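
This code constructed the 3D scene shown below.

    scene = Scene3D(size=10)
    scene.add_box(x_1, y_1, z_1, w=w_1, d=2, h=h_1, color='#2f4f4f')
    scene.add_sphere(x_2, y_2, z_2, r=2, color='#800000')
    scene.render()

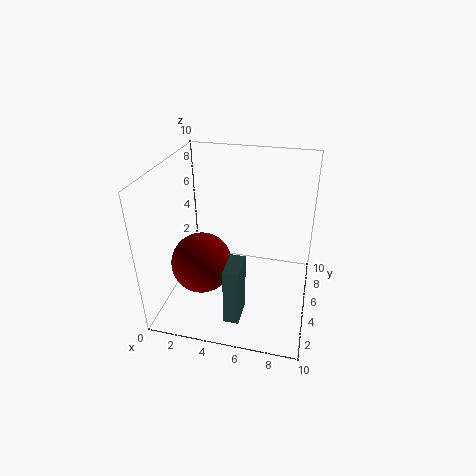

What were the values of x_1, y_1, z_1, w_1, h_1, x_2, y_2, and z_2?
x_1 = 5
y_1 = 1
z_1 = 1
w_1 = 1
h_1 = 4
x_2 = 3
y_2 = 3
z_2 = 4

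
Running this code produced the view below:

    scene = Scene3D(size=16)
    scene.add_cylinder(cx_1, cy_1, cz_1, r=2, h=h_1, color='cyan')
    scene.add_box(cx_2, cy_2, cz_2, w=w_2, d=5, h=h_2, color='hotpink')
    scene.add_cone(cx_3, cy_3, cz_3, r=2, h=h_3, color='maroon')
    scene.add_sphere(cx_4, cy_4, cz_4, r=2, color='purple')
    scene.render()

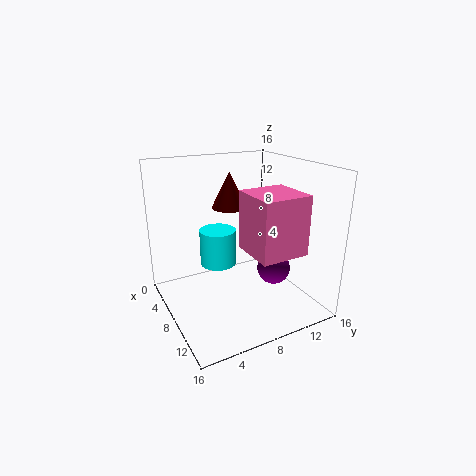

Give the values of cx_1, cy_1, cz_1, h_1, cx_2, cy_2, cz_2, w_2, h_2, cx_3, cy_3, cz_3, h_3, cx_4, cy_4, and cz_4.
cx_1 = 7; cy_1 = 6; cz_1 = 5; h_1 = 4; cx_2 = 10; cy_2 = 7; cz_2 = 8; w_2 = 5; h_2 = 6; cx_3 = 6; cy_3 = 8; cz_3 = 11; h_3 = 4; cx_4 = 8; cy_4 = 13; cz_4 = 3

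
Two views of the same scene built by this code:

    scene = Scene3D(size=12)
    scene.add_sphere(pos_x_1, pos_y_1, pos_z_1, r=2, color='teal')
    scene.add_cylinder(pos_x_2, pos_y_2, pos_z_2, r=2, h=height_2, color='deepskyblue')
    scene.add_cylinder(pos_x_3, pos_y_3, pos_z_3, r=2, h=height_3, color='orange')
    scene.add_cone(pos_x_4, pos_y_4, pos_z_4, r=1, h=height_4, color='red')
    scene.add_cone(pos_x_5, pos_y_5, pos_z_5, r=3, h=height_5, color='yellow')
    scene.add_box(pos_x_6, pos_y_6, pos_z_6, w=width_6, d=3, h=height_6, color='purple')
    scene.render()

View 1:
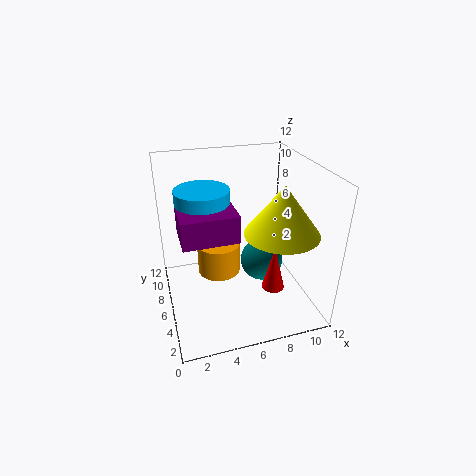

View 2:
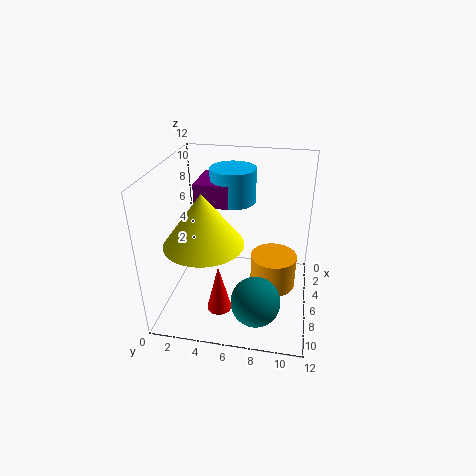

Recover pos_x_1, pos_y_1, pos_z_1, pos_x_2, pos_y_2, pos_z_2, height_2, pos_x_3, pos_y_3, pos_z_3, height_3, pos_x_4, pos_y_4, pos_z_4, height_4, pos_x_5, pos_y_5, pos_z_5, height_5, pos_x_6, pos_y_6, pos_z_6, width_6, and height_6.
pos_x_1 = 9; pos_y_1 = 8; pos_z_1 = 2; pos_x_2 = 3; pos_y_2 = 5; pos_z_2 = 8; height_2 = 3; pos_x_3 = 5; pos_y_3 = 9; pos_z_3 = 1; height_3 = 3; pos_x_4 = 9; pos_y_4 = 5; pos_z_4 = 1; height_4 = 4; pos_x_5 = 9; pos_y_5 = 4; pos_z_5 = 7; height_5 = 4; pos_x_6 = 1; pos_y_6 = 2; pos_z_6 = 8; width_6 = 4; height_6 = 2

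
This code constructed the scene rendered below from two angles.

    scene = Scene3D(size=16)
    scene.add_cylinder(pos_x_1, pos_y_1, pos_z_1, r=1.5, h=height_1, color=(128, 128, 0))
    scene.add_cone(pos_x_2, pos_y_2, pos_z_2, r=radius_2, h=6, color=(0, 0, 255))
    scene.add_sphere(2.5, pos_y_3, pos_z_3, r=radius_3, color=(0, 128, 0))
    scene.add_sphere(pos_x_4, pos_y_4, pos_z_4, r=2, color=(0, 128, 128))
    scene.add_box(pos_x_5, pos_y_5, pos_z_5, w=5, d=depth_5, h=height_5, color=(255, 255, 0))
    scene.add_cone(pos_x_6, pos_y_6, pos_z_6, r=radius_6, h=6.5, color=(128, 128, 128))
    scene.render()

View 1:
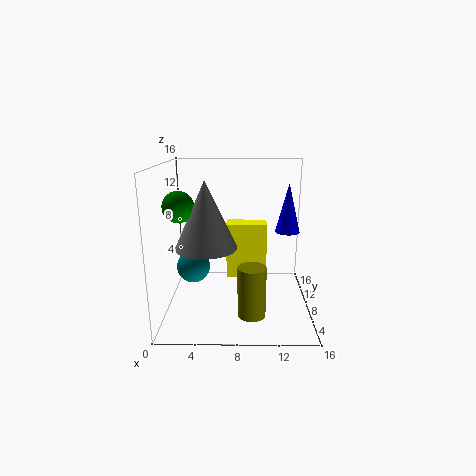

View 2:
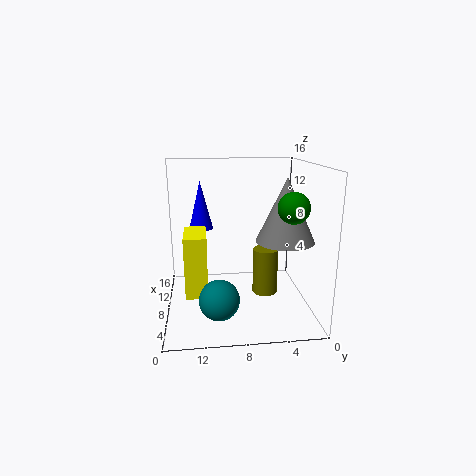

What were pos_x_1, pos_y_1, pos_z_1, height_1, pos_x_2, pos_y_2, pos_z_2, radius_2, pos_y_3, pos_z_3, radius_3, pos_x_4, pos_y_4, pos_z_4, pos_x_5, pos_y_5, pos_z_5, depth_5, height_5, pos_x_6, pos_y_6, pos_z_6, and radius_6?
pos_x_1 = 9.5; pos_y_1 = 4.5; pos_z_1 = 0.5; height_1 = 5.5; pos_x_2 = 14; pos_y_2 = 12; pos_z_2 = 7.5; radius_2 = 1.5; pos_y_3 = 3.5; pos_z_3 = 12.5; radius_3 = 1.5; pos_x_4 = 2.5; pos_y_4 = 10.5; pos_z_4 = 3.5; pos_x_5 = 6.5; pos_y_5 = 11.5; pos_z_5 = 1.5; depth_5 = 2.5; height_5 = 7; pos_x_6 = 5; pos_y_6 = 3.5; pos_z_6 = 8.5; radius_6 = 3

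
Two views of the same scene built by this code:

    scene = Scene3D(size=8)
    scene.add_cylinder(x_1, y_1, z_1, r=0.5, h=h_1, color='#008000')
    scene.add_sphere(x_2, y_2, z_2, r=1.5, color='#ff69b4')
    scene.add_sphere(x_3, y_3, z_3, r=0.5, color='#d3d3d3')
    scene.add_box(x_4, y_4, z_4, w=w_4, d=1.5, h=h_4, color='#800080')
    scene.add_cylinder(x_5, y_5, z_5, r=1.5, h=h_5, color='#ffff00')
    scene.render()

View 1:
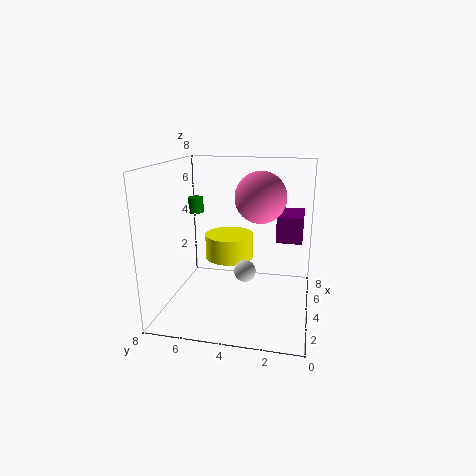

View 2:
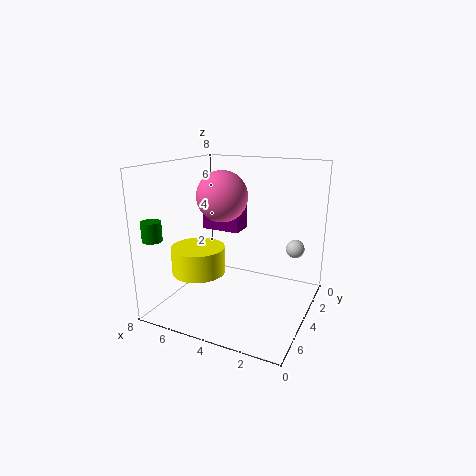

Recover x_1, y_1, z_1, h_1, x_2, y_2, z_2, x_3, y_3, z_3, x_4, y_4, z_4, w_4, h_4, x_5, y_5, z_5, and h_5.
x_1 = 7, y_1 = 7.5, z_1 = 4.5, h_1 = 1, x_2 = 5.5, y_2 = 3, z_2 = 6, x_3 = 1, y_3 = 3, z_3 = 3.5, x_4 = 5, y_4 = 0.5, z_4 = 3.5, w_4 = 2.5, h_4 = 1.5, x_5 = 6, y_5 = 5, z_5 = 2, h_5 = 1.5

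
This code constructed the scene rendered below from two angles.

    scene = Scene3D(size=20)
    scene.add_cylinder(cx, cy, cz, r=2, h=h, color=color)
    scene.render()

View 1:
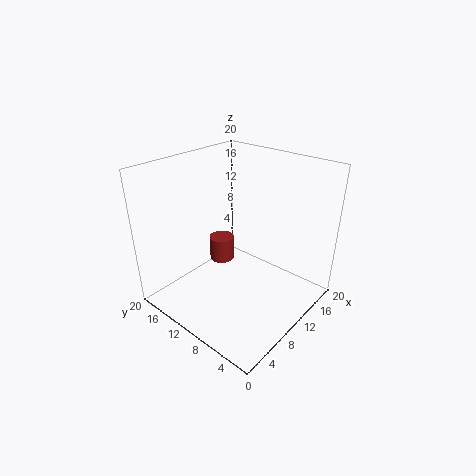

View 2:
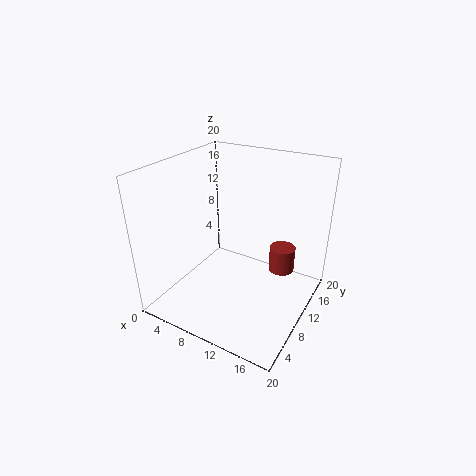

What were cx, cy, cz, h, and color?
cx = 14; cy = 17; cz = 2; h = 4; color = 'brown'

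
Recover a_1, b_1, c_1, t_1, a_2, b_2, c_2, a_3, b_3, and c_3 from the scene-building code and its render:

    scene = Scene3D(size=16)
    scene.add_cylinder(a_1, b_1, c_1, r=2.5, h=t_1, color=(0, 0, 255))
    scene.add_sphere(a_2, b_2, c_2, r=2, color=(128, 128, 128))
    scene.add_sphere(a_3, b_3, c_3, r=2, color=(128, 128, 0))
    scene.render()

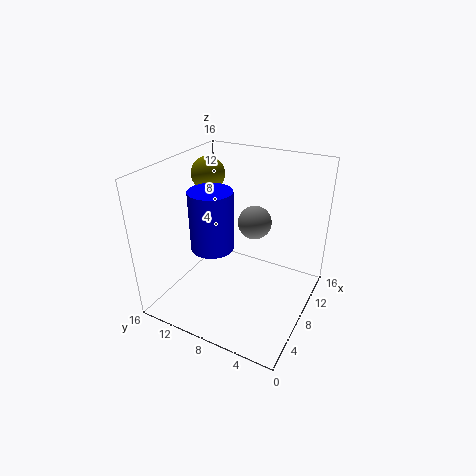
a_1 = 7.75; b_1 = 11.25; c_1 = 6; t_1 = 7; a_2 = 11.75; b_2 = 7.75; c_2 = 8.25; a_3 = 11.25; b_3 = 13.75; c_3 = 13.5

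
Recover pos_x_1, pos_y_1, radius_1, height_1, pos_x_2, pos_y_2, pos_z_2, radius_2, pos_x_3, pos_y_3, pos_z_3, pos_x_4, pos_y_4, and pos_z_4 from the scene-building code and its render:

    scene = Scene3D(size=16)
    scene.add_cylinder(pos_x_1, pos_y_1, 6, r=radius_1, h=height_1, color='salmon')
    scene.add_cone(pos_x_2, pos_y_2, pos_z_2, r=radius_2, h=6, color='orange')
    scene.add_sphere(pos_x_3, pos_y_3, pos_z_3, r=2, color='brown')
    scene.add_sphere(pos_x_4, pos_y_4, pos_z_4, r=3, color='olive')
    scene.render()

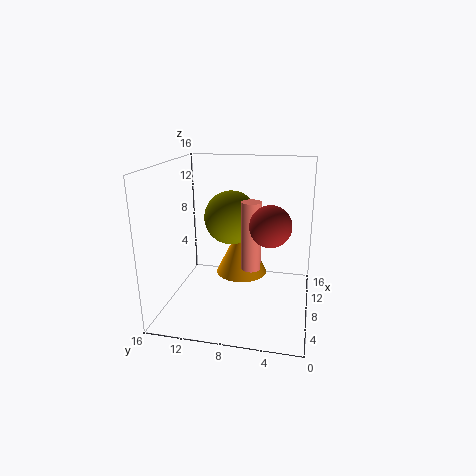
pos_x_1 = 5
pos_y_1 = 6
radius_1 = 1
height_1 = 7
pos_x_2 = 10
pos_y_2 = 8
pos_z_2 = 3
radius_2 = 3
pos_x_3 = 4
pos_y_3 = 4
pos_z_3 = 11
pos_x_4 = 9
pos_y_4 = 9
pos_z_4 = 10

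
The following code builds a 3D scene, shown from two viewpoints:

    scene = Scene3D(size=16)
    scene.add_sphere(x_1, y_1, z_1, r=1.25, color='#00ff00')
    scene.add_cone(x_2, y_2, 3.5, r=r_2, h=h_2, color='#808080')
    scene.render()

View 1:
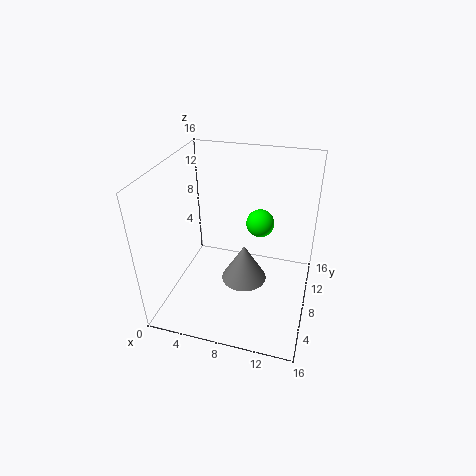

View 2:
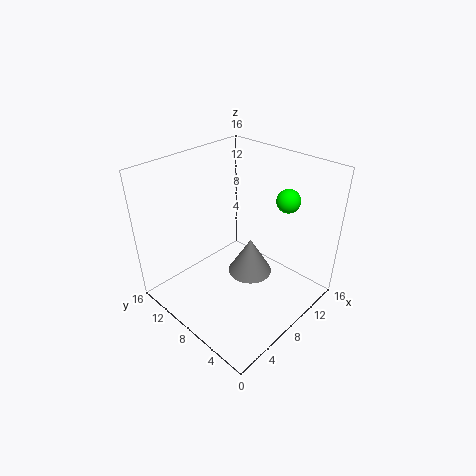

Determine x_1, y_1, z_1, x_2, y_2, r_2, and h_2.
x_1 = 11.25, y_1 = 4, z_1 = 12.75, x_2 = 9, y_2 = 7, r_2 = 2.5, h_2 = 4.25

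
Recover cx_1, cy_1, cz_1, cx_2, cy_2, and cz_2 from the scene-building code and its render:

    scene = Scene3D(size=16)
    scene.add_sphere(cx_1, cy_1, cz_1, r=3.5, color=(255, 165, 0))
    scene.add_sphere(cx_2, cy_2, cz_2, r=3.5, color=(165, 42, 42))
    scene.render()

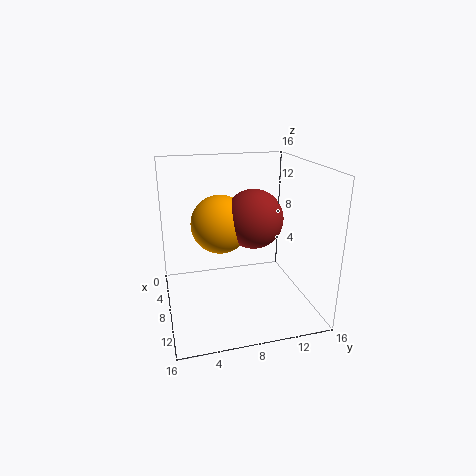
cx_1 = 4.5; cy_1 = 6.75; cz_1 = 8.5; cx_2 = 5.75; cy_2 = 10.5; cz_2 = 9.25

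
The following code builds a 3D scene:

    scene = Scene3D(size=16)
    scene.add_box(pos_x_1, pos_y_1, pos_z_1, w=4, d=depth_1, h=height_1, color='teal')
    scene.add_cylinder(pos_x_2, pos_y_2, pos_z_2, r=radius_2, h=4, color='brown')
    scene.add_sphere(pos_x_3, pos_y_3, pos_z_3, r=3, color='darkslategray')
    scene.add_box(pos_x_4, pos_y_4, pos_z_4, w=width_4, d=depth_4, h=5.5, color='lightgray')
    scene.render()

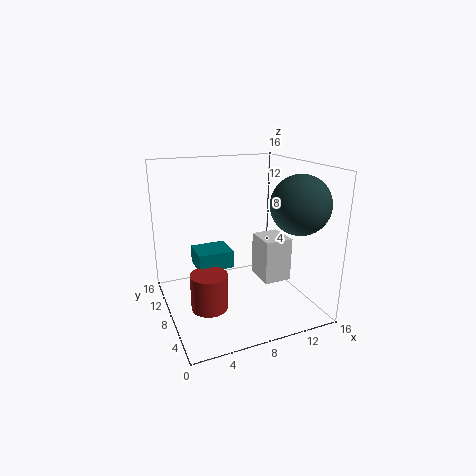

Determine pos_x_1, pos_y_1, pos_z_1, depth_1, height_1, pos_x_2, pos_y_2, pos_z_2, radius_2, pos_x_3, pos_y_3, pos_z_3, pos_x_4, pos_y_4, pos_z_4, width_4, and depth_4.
pos_x_1 = 3.5; pos_y_1 = 8; pos_z_1 = 4.5; depth_1 = 3.5; height_1 = 2; pos_x_2 = 4; pos_y_2 = 6.5; pos_z_2 = 1; radius_2 = 2; pos_x_3 = 12.5; pos_y_3 = 3; pos_z_3 = 12.5; pos_x_4 = 12; pos_y_4 = 8.5; pos_z_4 = 1; width_4 = 3.5; depth_4 = 4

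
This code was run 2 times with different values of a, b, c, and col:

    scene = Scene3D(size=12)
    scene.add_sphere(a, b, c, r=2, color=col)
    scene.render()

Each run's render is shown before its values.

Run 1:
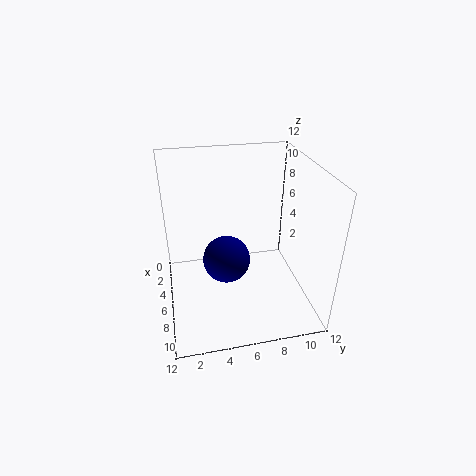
a = 6; b = 5; c = 4; col = 'navy'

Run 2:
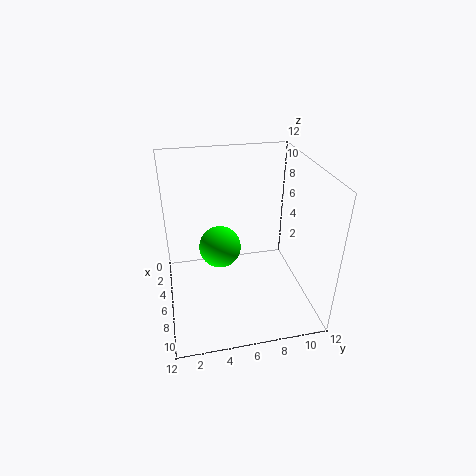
a = 2.5; b = 5; c = 3; col = 'lime'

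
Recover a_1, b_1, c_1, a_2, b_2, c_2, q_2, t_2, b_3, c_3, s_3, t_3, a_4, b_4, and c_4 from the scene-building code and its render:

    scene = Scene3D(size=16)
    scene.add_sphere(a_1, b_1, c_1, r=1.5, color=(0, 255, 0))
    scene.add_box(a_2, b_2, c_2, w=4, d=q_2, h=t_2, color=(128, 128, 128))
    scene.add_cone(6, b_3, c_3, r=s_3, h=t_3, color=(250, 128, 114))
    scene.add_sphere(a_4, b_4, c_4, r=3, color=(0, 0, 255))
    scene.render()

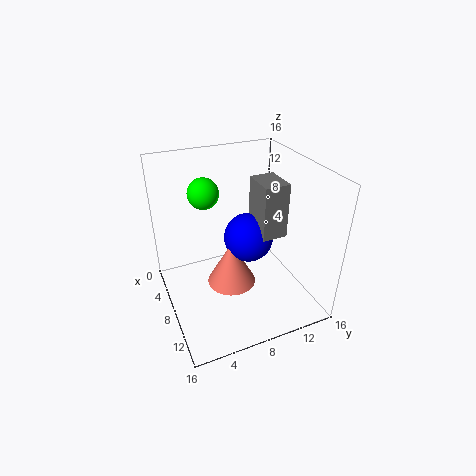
a_1 = 9; b_1 = 4; c_1 = 14.5; a_2 = 4.5; b_2 = 11; c_2 = 7; q_2 = 3; t_2 = 6.5; b_3 = 8; c_3 = 0.5; s_3 = 3; t_3 = 5.5; a_4 = 5.5; b_4 = 10.5; c_4 = 6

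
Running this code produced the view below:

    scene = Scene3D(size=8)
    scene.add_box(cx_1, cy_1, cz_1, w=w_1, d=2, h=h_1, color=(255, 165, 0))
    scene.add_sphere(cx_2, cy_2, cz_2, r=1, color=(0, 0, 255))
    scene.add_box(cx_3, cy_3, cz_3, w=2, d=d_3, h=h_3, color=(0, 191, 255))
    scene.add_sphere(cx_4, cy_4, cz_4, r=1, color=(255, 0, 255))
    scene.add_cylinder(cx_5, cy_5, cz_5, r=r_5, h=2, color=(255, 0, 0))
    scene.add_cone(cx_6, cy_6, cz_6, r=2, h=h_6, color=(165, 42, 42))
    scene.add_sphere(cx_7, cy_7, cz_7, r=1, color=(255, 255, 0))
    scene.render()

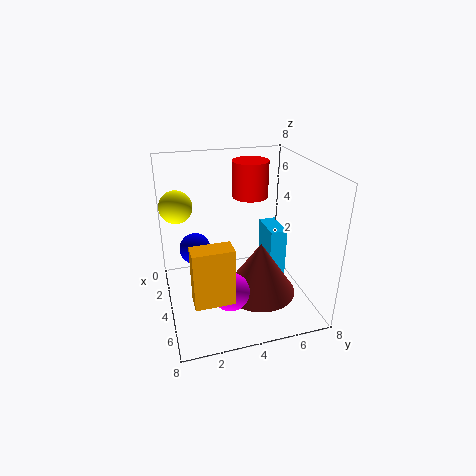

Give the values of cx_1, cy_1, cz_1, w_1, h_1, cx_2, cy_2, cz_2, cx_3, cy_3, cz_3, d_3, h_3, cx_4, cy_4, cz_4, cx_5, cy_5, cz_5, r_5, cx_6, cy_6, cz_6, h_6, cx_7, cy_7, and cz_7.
cx_1 = 6; cy_1 = 1; cz_1 = 2; w_1 = 1; h_1 = 3; cx_2 = 1; cy_2 = 2; cz_2 = 2; cx_3 = 2; cy_3 = 6; cz_3 = 1; d_3 = 1; h_3 = 3; cx_4 = 6; cy_4 = 3; cz_4 = 2; cx_5 = 3; cy_5 = 5; cz_5 = 6; r_5 = 1; cx_6 = 5; cy_6 = 5; cz_6 = 1; h_6 = 3; cx_7 = 1; cy_7 = 1; cz_7 = 5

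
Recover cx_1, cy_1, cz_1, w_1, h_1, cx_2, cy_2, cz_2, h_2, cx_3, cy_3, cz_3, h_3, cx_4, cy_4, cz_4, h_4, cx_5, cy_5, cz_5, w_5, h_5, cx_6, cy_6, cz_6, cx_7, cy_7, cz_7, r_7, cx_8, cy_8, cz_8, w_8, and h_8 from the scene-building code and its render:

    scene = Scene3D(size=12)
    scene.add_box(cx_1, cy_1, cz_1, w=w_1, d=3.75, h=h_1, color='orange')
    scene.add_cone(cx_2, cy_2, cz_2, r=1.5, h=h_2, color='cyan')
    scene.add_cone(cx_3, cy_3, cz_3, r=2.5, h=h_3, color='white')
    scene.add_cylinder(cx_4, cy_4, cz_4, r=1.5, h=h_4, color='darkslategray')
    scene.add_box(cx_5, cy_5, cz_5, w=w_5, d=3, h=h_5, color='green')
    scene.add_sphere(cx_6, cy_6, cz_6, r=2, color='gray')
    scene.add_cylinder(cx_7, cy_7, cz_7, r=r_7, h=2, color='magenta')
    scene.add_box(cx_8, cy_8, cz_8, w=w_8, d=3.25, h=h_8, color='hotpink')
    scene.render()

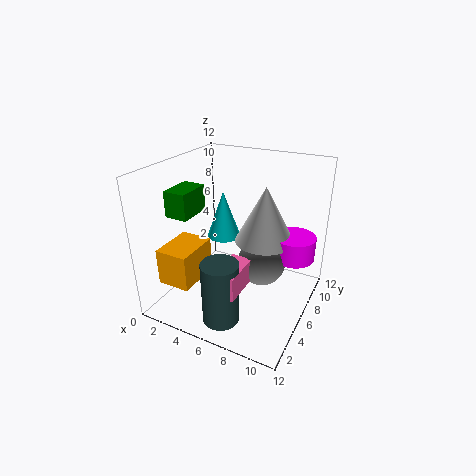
cx_1 = 1
cy_1 = 1.5
cz_1 = 2.75
w_1 = 2.75
h_1 = 3
cx_2 = 3.5
cy_2 = 8
cz_2 = 4.75
h_2 = 4.25
cx_3 = 7.75
cy_3 = 7.5
cz_3 = 5.5
h_3 = 4.75
cx_4 = 6.25
cy_4 = 2.5
cz_4 = 0.25
h_4 = 5.25
cx_5 = 0.25
cy_5 = 4
cz_5 = 7.5
w_5 = 2
h_5 = 2.25
cx_6 = 8
cy_6 = 6.5
cz_6 = 4
cx_7 = 10.25
cy_7 = 8
cz_7 = 4.25
r_7 = 1.75
cx_8 = 6
cy_8 = 1.75
cz_8 = 3
w_8 = 1.75
h_8 = 2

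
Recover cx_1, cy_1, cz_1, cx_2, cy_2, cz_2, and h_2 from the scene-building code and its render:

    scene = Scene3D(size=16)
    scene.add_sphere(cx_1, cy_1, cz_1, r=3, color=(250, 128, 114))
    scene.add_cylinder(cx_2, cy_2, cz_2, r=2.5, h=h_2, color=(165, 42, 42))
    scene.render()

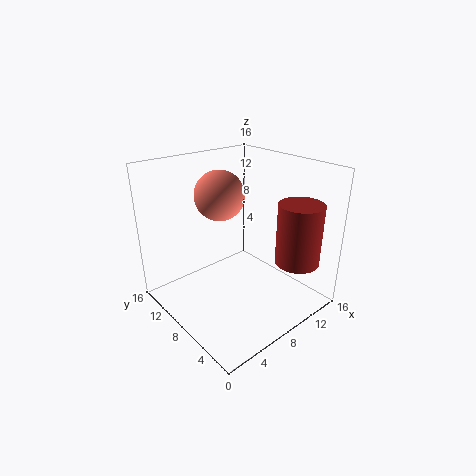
cx_1 = 9, cy_1 = 12.5, cz_1 = 11.5, cx_2 = 13, cy_2 = 3.5, cz_2 = 5, h_2 = 7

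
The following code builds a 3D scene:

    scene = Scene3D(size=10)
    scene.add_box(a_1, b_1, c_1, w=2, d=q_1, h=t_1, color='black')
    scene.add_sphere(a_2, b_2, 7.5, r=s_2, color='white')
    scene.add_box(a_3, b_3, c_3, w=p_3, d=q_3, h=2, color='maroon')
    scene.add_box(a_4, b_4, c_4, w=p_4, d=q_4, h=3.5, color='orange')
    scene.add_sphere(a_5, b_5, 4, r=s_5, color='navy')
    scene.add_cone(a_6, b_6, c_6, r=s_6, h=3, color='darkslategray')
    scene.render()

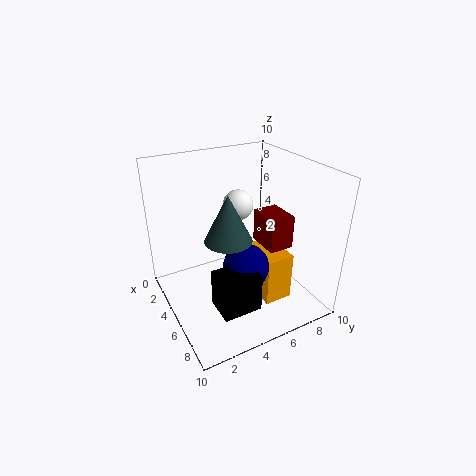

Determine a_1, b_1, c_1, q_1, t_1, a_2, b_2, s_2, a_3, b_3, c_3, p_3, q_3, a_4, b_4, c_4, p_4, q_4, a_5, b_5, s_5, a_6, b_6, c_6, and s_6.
a_1 = 7; b_1 = 2; c_1 = 2; q_1 = 2.5; t_1 = 2.5; a_2 = 5; b_2 = 5; s_2 = 1; a_3 = 7; b_3 = 5; c_3 = 6; p_3 = 2; q_3 = 1.5; a_4 = 4.5; b_4 = 6; c_4 = 0.5; p_4 = 3; q_4 = 2; a_5 = 7; b_5 = 4.5; s_5 = 1.5; a_6 = 6.5; b_6 = 3.5; c_6 = 6; s_6 = 1.5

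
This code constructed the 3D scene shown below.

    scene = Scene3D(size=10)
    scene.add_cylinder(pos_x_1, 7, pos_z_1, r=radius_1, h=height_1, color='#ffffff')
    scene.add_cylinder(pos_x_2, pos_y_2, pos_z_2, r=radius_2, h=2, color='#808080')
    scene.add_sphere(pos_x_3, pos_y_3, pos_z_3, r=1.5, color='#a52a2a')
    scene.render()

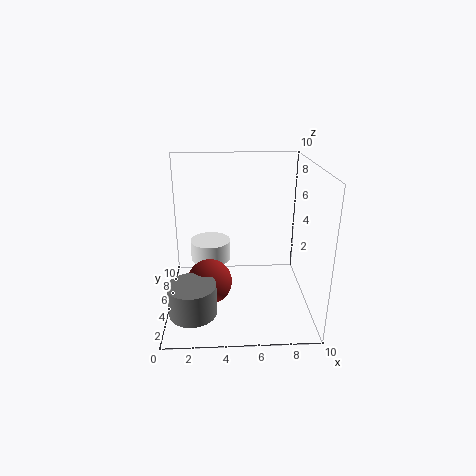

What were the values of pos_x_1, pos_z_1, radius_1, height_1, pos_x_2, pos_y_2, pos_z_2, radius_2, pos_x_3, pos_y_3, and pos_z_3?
pos_x_1 = 3, pos_z_1 = 2.5, radius_1 = 1.5, height_1 = 1.5, pos_x_2 = 2, pos_y_2 = 1.5, pos_z_2 = 1.5, radius_2 = 1.5, pos_x_3 = 3, pos_y_3 = 3.5, pos_z_3 = 2.5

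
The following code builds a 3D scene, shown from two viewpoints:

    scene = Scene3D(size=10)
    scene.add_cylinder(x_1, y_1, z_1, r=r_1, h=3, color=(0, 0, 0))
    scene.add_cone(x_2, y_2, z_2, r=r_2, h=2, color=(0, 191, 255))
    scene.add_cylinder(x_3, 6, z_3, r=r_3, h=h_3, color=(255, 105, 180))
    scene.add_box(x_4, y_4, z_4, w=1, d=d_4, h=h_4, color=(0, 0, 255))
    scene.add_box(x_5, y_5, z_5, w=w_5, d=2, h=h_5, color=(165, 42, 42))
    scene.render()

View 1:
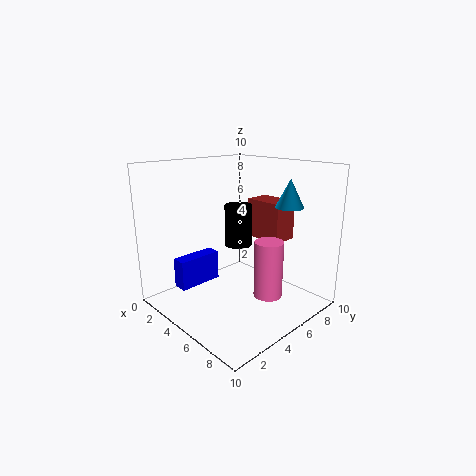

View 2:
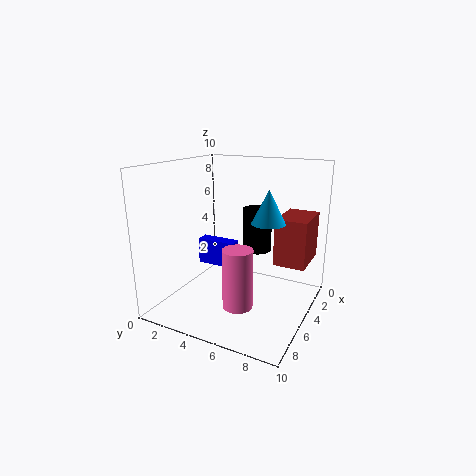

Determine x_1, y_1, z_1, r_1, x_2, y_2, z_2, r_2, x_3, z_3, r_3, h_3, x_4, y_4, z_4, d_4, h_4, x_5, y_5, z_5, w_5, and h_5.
x_1 = 4; y_1 = 6; z_1 = 4; r_1 = 1; x_2 = 7; y_2 = 8; z_2 = 7; r_2 = 1; x_3 = 7; z_3 = 1; r_3 = 1; h_3 = 4; x_4 = 3; y_4 = 1; z_4 = 2; d_4 = 3; h_4 = 2; x_5 = 3; y_5 = 8; z_5 = 4; w_5 = 3; h_5 = 3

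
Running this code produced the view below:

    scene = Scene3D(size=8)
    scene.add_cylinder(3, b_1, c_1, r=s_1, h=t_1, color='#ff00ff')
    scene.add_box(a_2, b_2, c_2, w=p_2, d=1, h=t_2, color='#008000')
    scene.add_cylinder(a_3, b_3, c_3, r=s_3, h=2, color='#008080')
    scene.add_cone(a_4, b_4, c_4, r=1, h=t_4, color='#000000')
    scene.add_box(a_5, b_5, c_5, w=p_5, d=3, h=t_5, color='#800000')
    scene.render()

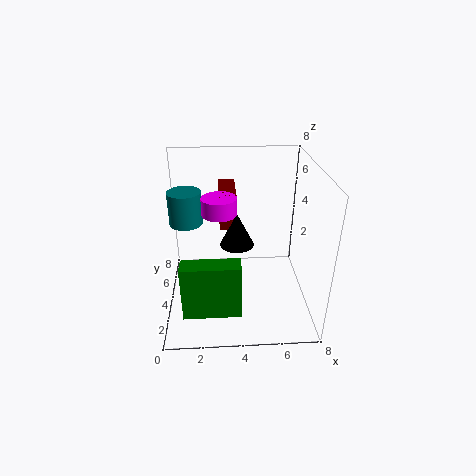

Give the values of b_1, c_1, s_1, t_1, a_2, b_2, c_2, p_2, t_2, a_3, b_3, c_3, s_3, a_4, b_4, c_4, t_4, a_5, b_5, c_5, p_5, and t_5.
b_1 = 5; c_1 = 5; s_1 = 1; t_1 = 1; a_2 = 1; b_2 = 1; c_2 = 1; p_2 = 3; t_2 = 3; a_3 = 1; b_3 = 6; c_3 = 4; s_3 = 1; a_4 = 4; b_4 = 5; c_4 = 3; t_4 = 2; a_5 = 3; b_5 = 5; c_5 = 4; p_5 = 1; t_5 = 2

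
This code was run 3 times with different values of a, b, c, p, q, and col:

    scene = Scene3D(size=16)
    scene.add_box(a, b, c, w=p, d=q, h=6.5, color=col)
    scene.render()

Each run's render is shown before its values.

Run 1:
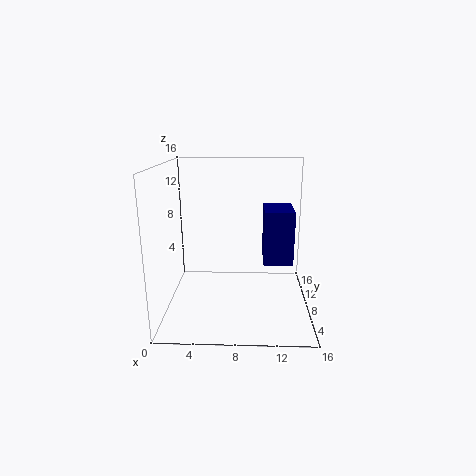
a = 11
b = 9.5
c = 4
p = 3.5
q = 5
col = 'navy'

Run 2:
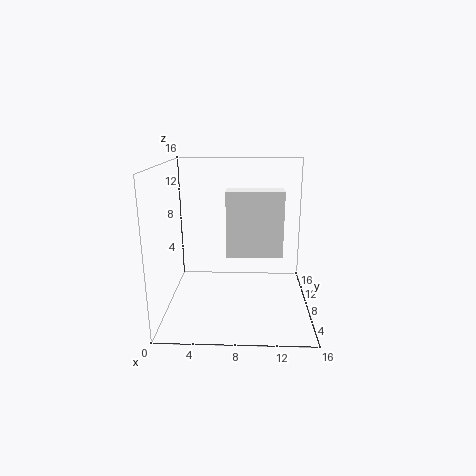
a = 7
b = 3.5
c = 7.5
p = 5.5
q = 2
col = 'white'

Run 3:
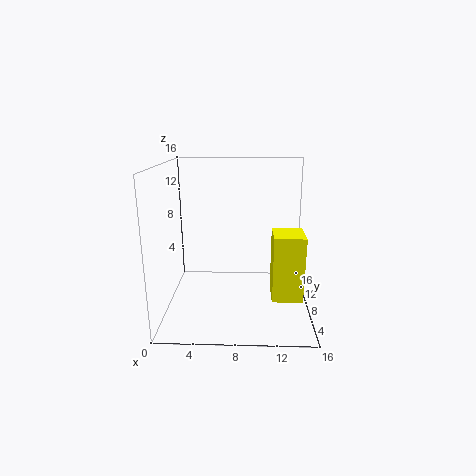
a = 11.5
b = 2
c = 3.5
p = 3
q = 3.5
col = 'yellow'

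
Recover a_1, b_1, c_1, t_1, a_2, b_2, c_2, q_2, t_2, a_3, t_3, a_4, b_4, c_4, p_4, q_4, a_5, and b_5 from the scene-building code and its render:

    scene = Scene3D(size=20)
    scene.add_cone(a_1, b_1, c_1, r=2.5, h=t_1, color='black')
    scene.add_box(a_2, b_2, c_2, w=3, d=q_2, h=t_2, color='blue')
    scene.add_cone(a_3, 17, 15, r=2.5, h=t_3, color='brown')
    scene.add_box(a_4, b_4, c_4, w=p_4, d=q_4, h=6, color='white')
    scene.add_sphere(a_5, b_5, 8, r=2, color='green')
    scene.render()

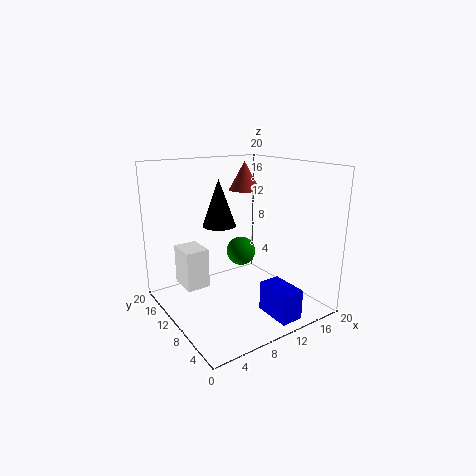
a_1 = 10
b_1 = 15
c_1 = 10.5
t_1 = 7
a_2 = 10.5
b_2 = 0.5
c_2 = 1
q_2 = 5
t_2 = 4
a_3 = 16
t_3 = 4.5
a_4 = 4
b_4 = 14
c_4 = 1.5
p_4 = 3.5
q_4 = 4.5
a_5 = 10.5
b_5 = 10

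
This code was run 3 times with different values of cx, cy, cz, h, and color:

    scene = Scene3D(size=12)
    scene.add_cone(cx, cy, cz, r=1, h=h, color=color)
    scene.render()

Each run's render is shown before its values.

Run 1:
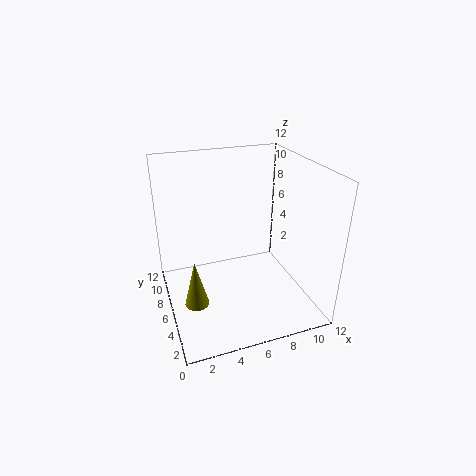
cx = 2
cy = 5
cz = 1
h = 4
color = 'olive'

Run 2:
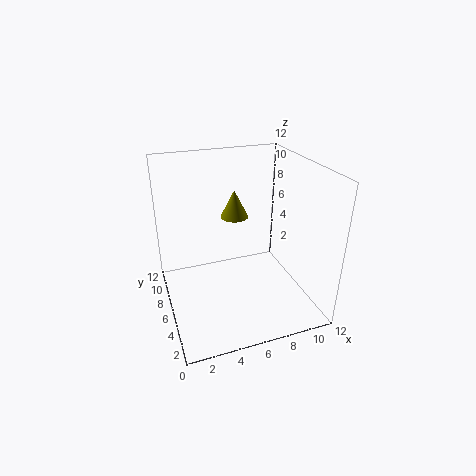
cx = 5
cy = 4
cz = 9
h = 2
color = 'olive'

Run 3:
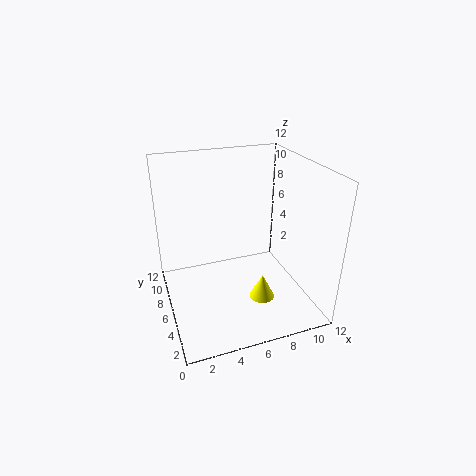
cx = 7
cy = 3
cz = 2
h = 2
color = 'yellow'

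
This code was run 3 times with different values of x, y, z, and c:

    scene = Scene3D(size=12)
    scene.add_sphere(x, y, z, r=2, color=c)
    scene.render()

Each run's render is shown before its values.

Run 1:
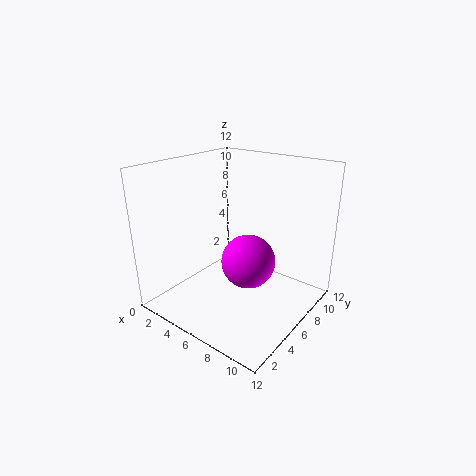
x = 8.5; y = 4; z = 5.5; c = 'magenta'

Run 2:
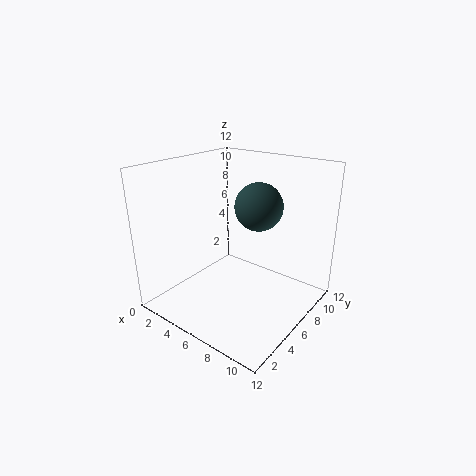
x = 7; y = 7.5; z = 8.5; c = 'darkslategray'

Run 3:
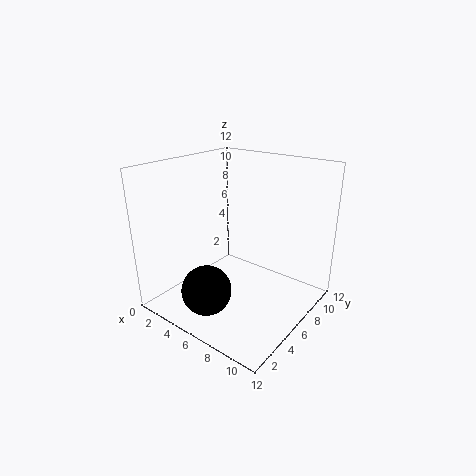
x = 5.5; y = 2.5; z = 2.5; c = 'black'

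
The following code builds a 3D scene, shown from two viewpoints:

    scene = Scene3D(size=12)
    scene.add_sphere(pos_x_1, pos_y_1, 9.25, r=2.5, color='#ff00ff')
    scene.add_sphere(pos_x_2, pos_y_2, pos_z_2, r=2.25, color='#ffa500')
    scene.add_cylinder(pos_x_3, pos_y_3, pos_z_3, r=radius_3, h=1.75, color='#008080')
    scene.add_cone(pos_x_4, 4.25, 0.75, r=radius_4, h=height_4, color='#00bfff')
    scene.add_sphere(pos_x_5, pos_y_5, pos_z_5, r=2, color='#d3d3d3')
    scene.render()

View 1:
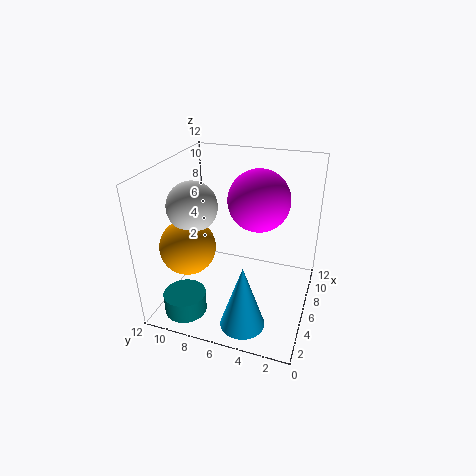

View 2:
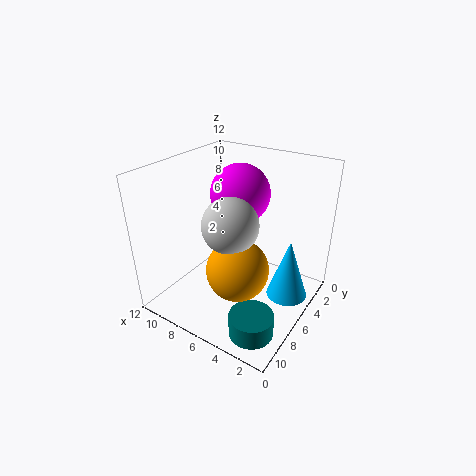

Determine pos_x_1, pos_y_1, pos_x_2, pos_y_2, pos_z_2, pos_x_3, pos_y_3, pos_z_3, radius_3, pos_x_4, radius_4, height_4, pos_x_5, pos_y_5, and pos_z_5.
pos_x_1 = 6.75, pos_y_1 = 4.5, pos_x_2 = 3.75, pos_y_2 = 9.5, pos_z_2 = 5.75, pos_x_3 = 2.5, pos_y_3 = 9.5, pos_z_3 = 0.25, radius_3 = 1.75, pos_x_4 = 2, radius_4 = 1.75, height_4 = 5.25, pos_x_5 = 4.5, pos_y_5 = 9.25, pos_z_5 = 9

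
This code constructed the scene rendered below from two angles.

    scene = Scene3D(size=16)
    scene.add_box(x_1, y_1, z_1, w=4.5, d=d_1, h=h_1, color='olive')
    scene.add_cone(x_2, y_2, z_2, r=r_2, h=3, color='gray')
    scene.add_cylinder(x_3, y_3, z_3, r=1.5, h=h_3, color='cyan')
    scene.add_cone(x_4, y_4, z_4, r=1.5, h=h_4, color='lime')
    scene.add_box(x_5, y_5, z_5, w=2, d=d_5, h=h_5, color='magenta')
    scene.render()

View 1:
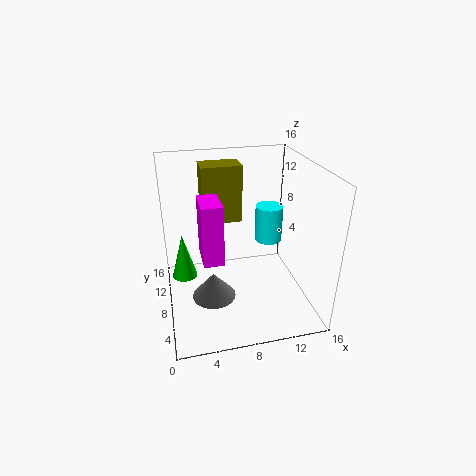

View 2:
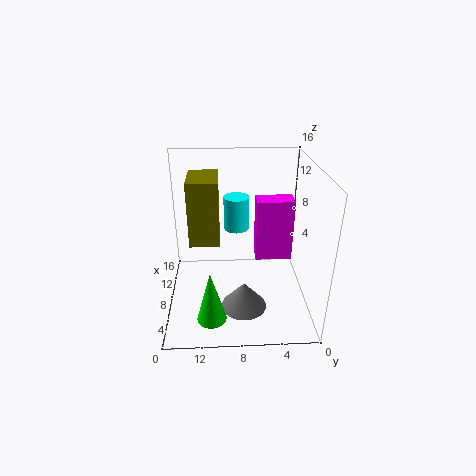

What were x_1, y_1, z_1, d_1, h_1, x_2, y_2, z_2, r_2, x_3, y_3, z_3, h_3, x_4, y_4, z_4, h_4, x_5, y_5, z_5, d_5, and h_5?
x_1 = 4.5
y_1 = 10
z_1 = 9
d_1 = 3
h_1 = 6.5
x_2 = 5
y_2 = 7.5
z_2 = 1
r_2 = 2.5
x_3 = 11.5
y_3 = 8
z_3 = 7.5
h_3 = 4
x_4 = 2
y_4 = 11
z_4 = 2
h_4 = 5.5
x_5 = 3.5
y_5 = 3
z_5 = 8
d_5 = 3.5
h_5 = 6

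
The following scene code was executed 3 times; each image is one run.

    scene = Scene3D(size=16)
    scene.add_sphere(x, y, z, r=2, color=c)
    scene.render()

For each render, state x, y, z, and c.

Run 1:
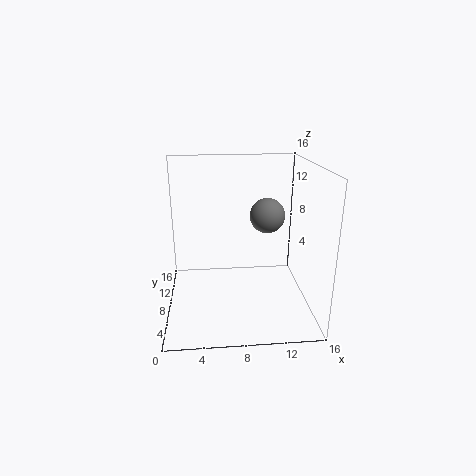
x = 11.5
y = 9.5
z = 10
c = 'gray'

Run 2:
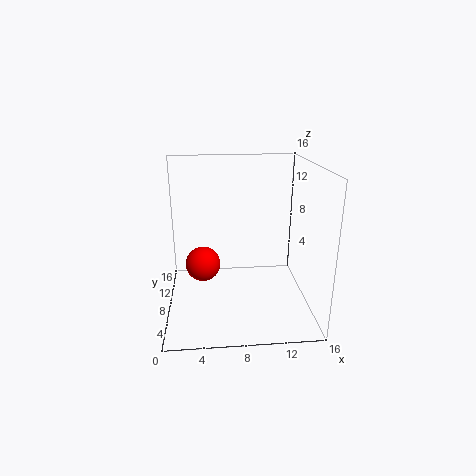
x = 4
y = 9
z = 4.5
c = 'red'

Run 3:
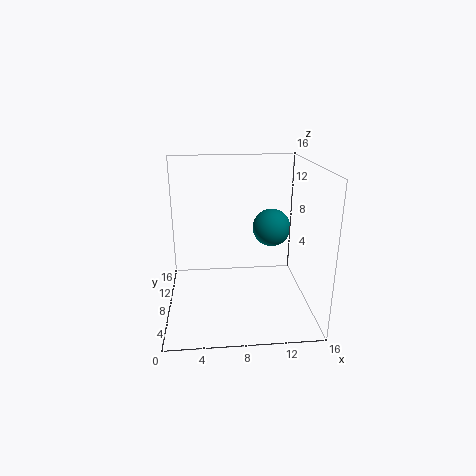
x = 11.5
y = 7
z = 9.5
c = 'teal'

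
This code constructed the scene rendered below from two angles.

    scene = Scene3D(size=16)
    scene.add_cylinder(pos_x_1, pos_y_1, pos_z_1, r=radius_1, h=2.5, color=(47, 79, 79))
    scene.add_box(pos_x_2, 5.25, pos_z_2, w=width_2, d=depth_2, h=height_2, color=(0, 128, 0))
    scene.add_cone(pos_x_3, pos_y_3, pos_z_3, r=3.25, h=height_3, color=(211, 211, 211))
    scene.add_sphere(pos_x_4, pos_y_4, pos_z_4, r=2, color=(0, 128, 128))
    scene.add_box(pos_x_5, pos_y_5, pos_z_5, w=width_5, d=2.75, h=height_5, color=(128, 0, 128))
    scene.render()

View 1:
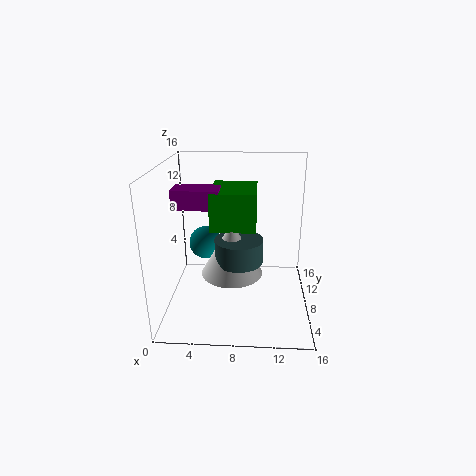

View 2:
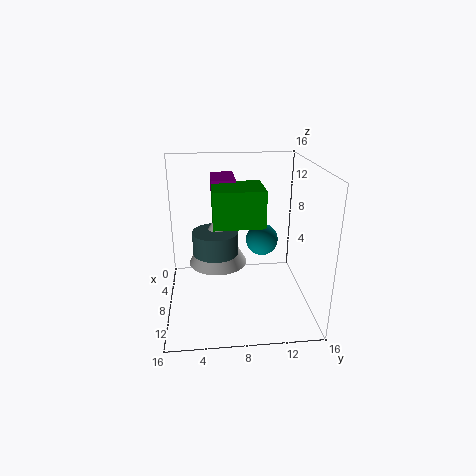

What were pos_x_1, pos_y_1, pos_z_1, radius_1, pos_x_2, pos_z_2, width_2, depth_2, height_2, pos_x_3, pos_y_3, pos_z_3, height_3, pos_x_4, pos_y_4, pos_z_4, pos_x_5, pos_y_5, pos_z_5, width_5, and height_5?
pos_x_1 = 8.25; pos_y_1 = 5.5; pos_z_1 = 6.5; radius_1 = 2.5; pos_x_2 = 5.25; pos_z_2 = 9.75; width_2 = 4.75; depth_2 = 5.5; height_2 = 4; pos_x_3 = 7.5; pos_y_3 = 5.75; pos_z_3 = 5; height_3 = 5.75; pos_x_4 = 3.75; pos_y_4 = 11.5; pos_z_4 = 5.75; pos_x_5 = 1.5; pos_y_5 = 5.25; pos_z_5 = 12; width_5 = 4.75; height_5 = 2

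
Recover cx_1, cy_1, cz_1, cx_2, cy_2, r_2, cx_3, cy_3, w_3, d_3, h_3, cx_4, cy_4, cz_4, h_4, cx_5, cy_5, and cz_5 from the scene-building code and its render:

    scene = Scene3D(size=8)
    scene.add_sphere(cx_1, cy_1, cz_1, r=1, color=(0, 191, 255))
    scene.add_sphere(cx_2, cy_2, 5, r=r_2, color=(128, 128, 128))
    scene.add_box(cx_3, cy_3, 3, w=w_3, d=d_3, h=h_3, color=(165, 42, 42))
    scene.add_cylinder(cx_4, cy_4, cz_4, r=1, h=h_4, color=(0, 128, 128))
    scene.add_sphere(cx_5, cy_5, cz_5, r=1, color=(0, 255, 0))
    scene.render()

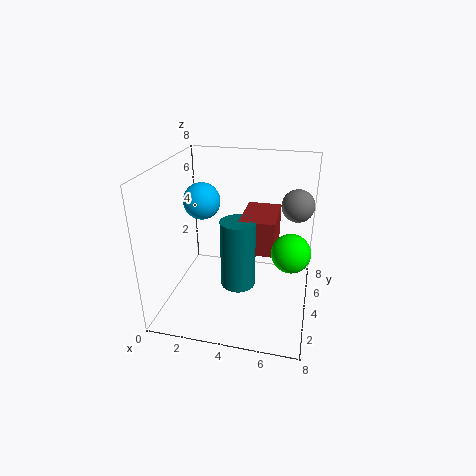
cx_1 = 2, cy_1 = 4, cz_1 = 6, cx_2 = 7, cy_2 = 7, r_2 = 1, cx_3 = 4, cy_3 = 4, w_3 = 2, d_3 = 3, h_3 = 2, cx_4 = 4, cy_4 = 4, cz_4 = 1, h_4 = 4, cx_5 = 7, cy_5 = 3, cz_5 = 4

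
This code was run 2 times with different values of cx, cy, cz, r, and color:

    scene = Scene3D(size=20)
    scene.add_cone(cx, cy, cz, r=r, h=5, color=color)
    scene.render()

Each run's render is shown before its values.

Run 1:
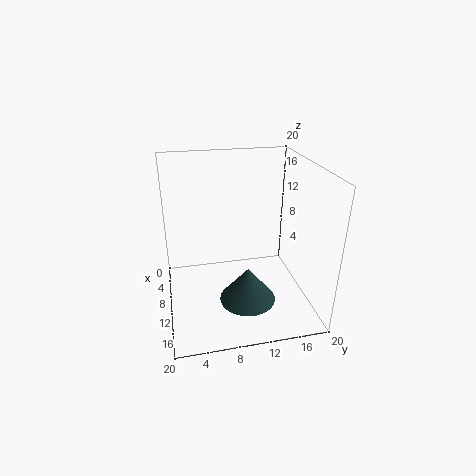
cx = 12, cy = 11, cz = 1, r = 4, color = 'darkslategray'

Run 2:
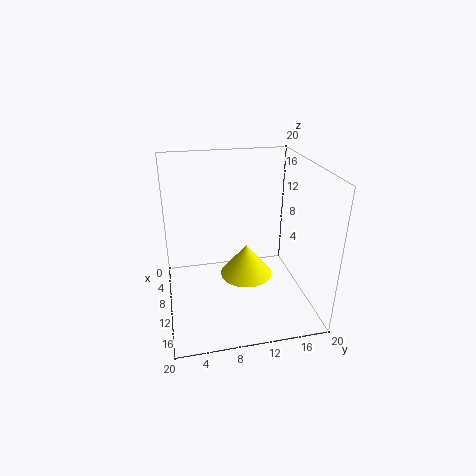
cx = 7, cy = 12, cz = 2, r = 4, color = 'yellow'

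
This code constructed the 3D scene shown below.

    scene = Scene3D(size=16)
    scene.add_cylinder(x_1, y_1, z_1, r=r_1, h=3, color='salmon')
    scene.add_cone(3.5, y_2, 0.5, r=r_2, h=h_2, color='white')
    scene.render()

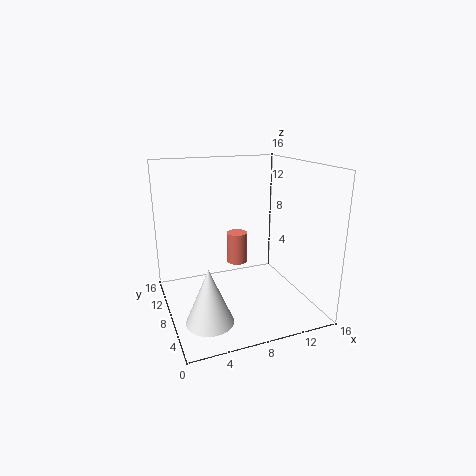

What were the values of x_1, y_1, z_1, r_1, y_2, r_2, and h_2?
x_1 = 6.5
y_1 = 4.5
z_1 = 7
r_1 = 1
y_2 = 4.5
r_2 = 2.5
h_2 = 6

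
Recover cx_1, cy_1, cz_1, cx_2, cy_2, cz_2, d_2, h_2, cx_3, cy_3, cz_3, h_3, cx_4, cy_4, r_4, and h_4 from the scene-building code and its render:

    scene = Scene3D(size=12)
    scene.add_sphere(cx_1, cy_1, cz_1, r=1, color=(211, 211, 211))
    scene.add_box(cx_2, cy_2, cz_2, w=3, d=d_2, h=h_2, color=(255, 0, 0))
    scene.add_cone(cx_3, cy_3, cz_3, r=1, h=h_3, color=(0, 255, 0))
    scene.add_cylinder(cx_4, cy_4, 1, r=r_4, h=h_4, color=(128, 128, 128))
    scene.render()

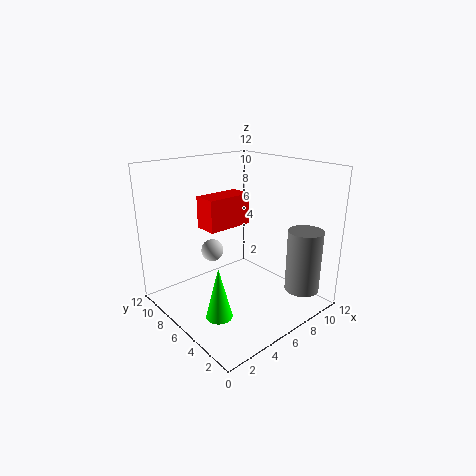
cx_1 = 5.5; cy_1 = 9; cz_1 = 4; cx_2 = 0.5; cy_2 = 2; cz_2 = 9; d_2 = 1.5; h_2 = 2; cx_3 = 2; cy_3 = 3.5; cz_3 = 1.5; h_3 = 4; cx_4 = 10.5; cy_4 = 2.5; r_4 = 1.5; h_4 = 5.5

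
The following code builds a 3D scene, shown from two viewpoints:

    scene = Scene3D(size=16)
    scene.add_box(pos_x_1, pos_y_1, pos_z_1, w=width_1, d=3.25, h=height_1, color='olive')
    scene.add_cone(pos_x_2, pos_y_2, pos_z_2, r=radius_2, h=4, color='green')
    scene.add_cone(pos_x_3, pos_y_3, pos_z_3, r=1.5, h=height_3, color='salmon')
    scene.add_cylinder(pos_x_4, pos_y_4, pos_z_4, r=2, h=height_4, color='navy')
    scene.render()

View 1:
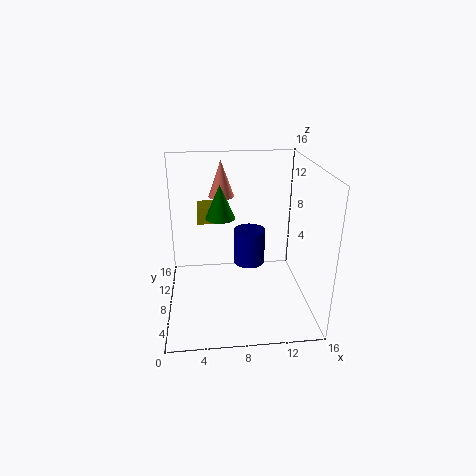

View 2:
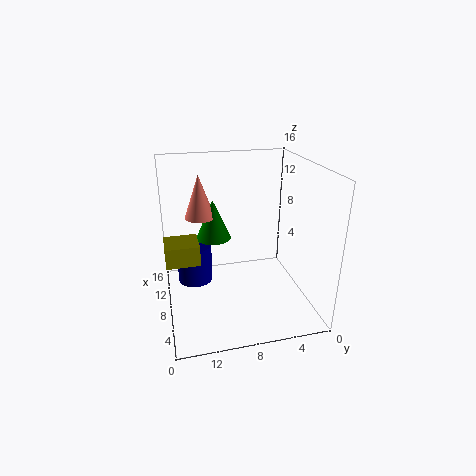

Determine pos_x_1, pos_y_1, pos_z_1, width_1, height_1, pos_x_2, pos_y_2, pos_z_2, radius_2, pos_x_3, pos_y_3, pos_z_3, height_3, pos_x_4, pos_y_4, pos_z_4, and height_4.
pos_x_1 = 3.5
pos_y_1 = 12.75
pos_z_1 = 7.75
width_1 = 3
height_1 = 2
pos_x_2 = 6.25
pos_y_2 = 11
pos_z_2 = 9.25
radius_2 = 1.75
pos_x_3 = 6.5
pos_y_3 = 12.25
pos_z_3 = 11.5
height_3 = 4.25
pos_x_4 = 10
pos_y_4 = 12.75
pos_z_4 = 2.25
height_4 = 4.5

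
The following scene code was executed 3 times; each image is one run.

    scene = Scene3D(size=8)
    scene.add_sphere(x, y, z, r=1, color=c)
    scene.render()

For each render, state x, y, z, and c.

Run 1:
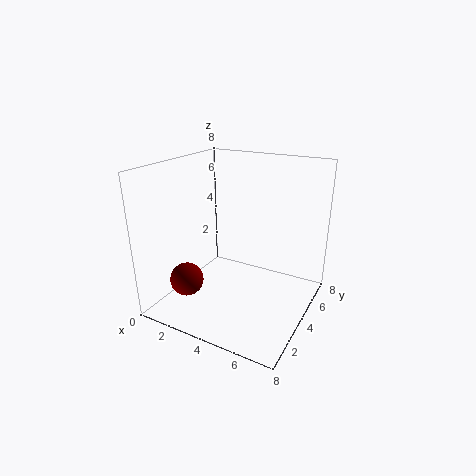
x = 1; y = 3; z = 1; c = 'maroon'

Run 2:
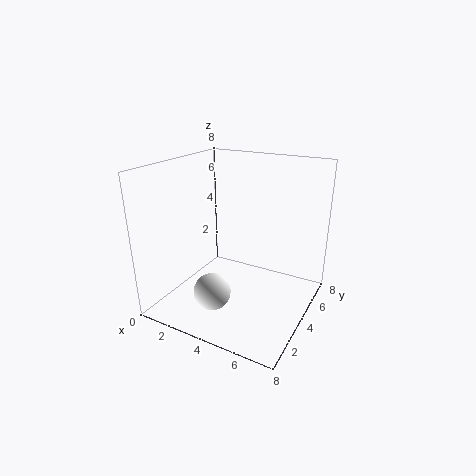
x = 3.5; y = 2; z = 1.5; c = 'white'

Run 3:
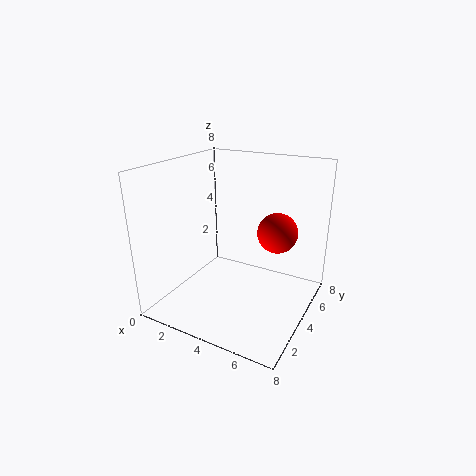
x = 6.5; y = 3.5; z = 5; c = 'red'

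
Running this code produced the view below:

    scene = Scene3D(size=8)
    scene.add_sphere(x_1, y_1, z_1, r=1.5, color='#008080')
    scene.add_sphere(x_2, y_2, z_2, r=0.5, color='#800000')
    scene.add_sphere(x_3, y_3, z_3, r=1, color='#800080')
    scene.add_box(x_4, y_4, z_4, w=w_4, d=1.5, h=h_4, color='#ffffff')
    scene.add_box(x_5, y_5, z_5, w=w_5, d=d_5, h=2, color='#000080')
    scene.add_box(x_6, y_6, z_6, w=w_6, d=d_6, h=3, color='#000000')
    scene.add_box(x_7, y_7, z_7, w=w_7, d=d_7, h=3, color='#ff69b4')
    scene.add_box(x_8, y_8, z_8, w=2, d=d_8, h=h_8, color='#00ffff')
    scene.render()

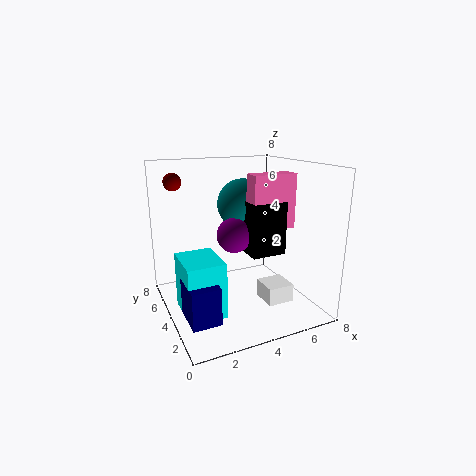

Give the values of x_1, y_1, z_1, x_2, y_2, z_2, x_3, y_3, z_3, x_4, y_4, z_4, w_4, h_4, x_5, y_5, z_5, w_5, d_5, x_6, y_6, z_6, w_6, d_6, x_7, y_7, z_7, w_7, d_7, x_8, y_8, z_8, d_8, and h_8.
x_1 = 5; y_1 = 5.5; z_1 = 5.5; x_2 = 1; y_2 = 6; z_2 = 7; x_3 = 4; y_3 = 4.5; z_3 = 4; x_4 = 5; y_4 = 2; z_4 = 0.5; w_4 = 1.5; h_4 = 1; x_5 = 0.5; y_5 = 1.5; z_5 = 0.5; w_5 = 1.5; d_5 = 2; x_6 = 4.5; y_6 = 3; z_6 = 3; w_6 = 2; d_6 = 3; x_7 = 4.5; y_7 = 3; z_7 = 4.5; w_7 = 2.5; d_7 = 1; x_8 = 0.5; y_8 = 2; z_8 = 0.5; d_8 = 2.5; h_8 = 3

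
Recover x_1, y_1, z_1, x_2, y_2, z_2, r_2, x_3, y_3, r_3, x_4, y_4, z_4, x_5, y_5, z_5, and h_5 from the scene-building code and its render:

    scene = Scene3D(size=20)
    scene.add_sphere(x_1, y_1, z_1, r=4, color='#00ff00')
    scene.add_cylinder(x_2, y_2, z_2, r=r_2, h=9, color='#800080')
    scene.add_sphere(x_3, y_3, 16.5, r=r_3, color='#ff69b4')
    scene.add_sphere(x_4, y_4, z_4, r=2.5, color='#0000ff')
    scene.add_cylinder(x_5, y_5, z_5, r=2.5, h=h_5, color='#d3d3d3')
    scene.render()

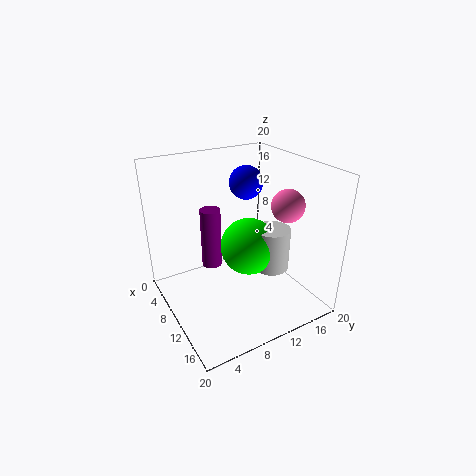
x_1 = 10.5, y_1 = 11.5, z_1 = 8.5, x_2 = 5.5, y_2 = 8, z_2 = 4, r_2 = 1.5, x_3 = 16.5, y_3 = 13, r_3 = 2, x_4 = 5.5, y_4 = 14, z_4 = 16, x_5 = 12.5, y_5 = 14, z_5 = 5.5, h_5 = 6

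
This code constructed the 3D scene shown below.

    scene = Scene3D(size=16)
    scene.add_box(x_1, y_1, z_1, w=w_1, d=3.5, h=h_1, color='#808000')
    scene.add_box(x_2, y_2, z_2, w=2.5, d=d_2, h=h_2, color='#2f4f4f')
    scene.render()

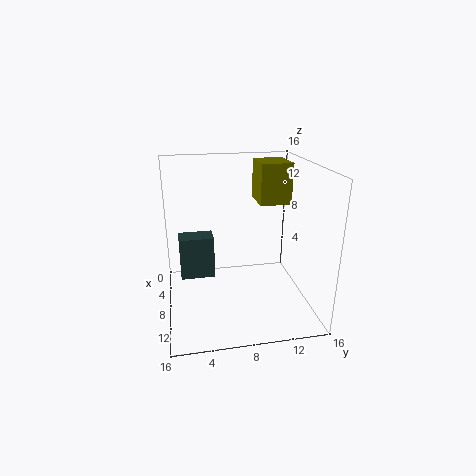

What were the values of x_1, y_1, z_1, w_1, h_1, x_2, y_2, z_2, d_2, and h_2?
x_1 = 4
y_1 = 10.5
z_1 = 11.5
w_1 = 4
h_1 = 4.5
x_2 = 4
y_2 = 1.5
z_2 = 2.5
d_2 = 4
h_2 = 5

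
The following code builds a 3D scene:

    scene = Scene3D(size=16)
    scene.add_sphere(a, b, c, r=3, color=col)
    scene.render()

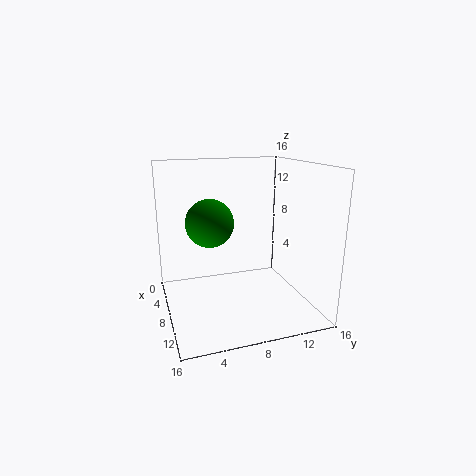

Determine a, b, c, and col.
a = 3; b = 6; c = 8.5; col = 'green'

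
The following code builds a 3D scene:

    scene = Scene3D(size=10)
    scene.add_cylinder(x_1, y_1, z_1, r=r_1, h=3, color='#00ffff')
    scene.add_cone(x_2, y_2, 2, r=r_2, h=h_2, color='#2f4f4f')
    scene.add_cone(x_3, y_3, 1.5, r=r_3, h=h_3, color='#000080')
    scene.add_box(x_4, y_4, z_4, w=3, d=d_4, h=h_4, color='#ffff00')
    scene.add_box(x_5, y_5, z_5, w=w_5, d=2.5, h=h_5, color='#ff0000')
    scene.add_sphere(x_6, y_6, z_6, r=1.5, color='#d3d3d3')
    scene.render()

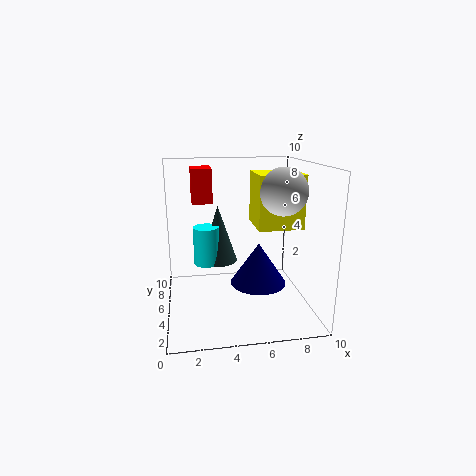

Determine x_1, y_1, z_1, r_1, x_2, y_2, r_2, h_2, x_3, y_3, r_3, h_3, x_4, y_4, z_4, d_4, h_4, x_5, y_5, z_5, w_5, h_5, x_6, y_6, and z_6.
x_1 = 3, y_1 = 8, z_1 = 2, r_1 = 1, x_2 = 4, y_2 = 8.5, r_2 = 1.5, h_2 = 4.5, x_3 = 6.5, y_3 = 5, r_3 = 2, h_3 = 3, x_4 = 6, y_4 = 3, z_4 = 6, d_4 = 3, h_4 = 3.5, x_5 = 2, y_5 = 7, z_5 = 7, w_5 = 1.5, h_5 = 2.5, x_6 = 7.5, y_6 = 3, z_6 = 8.5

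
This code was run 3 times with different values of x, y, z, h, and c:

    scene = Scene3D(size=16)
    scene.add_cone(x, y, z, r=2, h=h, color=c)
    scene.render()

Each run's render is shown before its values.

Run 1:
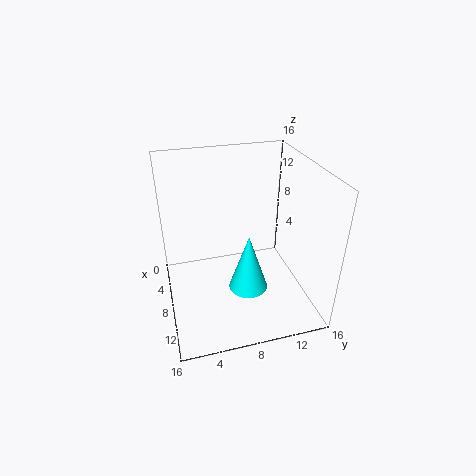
x = 12
y = 8
z = 4.5
h = 6
c = 'cyan'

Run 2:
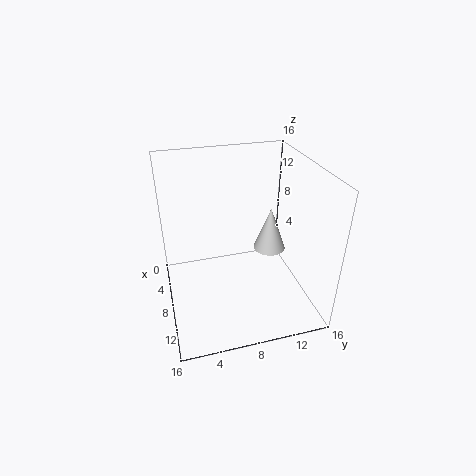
x = 5
y = 13
z = 4
h = 5.5
c = 'lightgray'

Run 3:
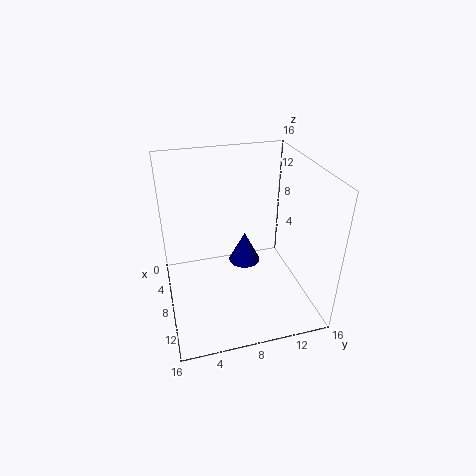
x = 4
y = 10
z = 2
h = 4
c = 'navy'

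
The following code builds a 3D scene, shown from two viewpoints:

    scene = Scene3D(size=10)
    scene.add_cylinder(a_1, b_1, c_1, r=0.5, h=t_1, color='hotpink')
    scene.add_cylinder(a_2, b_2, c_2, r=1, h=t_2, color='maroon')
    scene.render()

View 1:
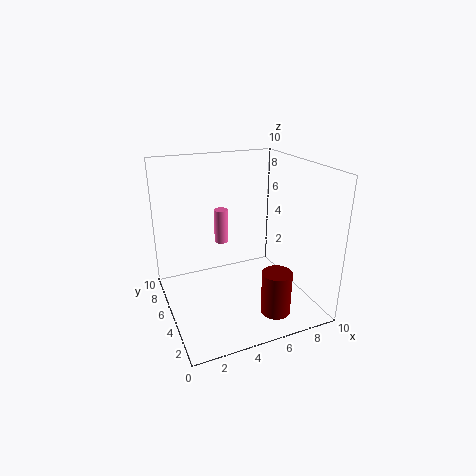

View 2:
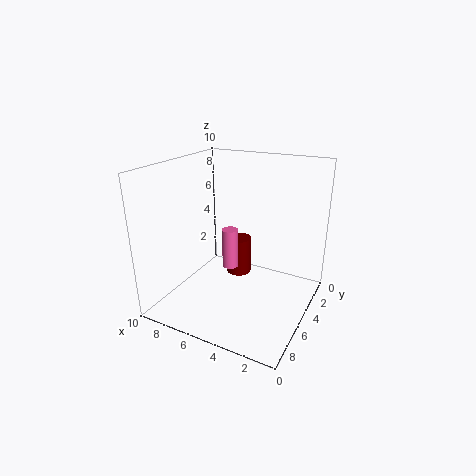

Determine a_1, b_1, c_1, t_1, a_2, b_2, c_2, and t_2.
a_1 = 4.5; b_1 = 7; c_1 = 4; t_1 = 2.5; a_2 = 6.5; b_2 = 2; c_2 = 0.5; t_2 = 3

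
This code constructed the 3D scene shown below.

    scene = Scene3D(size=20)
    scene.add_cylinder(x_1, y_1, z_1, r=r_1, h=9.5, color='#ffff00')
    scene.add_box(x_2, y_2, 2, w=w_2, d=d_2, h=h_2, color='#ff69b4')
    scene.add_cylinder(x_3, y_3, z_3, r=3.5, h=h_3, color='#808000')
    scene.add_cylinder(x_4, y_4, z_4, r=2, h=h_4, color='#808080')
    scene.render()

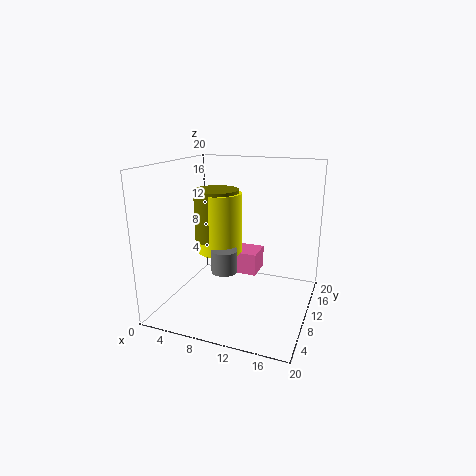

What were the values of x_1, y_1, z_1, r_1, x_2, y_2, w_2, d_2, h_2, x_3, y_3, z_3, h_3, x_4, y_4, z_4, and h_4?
x_1 = 5, y_1 = 15, z_1 = 5.5, r_1 = 3.5, x_2 = 5.5, y_2 = 15, w_2 = 5.5, d_2 = 4.5, h_2 = 3.5, x_3 = 4.5, y_3 = 15, z_3 = 7.5, h_3 = 8, x_4 = 7, y_4 = 12, z_4 = 3.5, h_4 = 3.5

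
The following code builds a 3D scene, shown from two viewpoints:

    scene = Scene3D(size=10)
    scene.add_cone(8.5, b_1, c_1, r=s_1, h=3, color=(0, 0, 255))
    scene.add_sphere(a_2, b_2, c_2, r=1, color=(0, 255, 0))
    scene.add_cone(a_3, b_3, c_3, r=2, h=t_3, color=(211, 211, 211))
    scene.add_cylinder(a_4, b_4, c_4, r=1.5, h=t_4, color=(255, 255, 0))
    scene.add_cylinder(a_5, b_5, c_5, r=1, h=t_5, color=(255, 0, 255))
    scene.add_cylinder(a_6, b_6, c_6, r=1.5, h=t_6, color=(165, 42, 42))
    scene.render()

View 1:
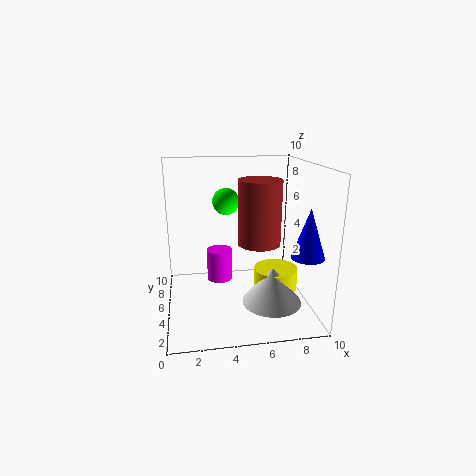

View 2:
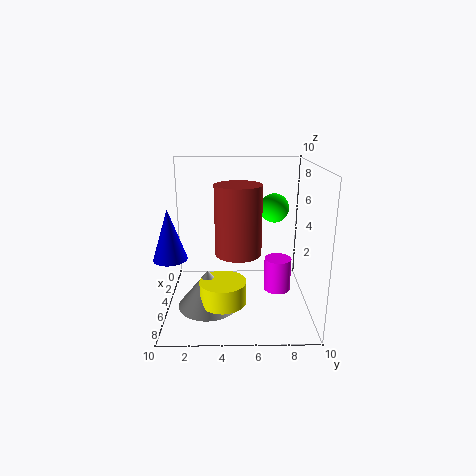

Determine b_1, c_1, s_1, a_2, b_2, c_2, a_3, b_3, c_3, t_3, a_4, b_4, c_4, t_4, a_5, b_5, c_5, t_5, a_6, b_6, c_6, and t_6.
b_1 = 1, c_1 = 5, s_1 = 1, a_2 = 4.5, b_2 = 7.5, c_2 = 7, a_3 = 7, b_3 = 3, c_3 = 1, t_3 = 2.5, a_4 = 7.5, b_4 = 4, c_4 = 1.5, t_4 = 1.5, a_5 = 4, b_5 = 8, c_5 = 0.5, t_5 = 2.5, a_6 = 6.5, b_6 = 5, c_6 = 4.5, t_6 = 4.5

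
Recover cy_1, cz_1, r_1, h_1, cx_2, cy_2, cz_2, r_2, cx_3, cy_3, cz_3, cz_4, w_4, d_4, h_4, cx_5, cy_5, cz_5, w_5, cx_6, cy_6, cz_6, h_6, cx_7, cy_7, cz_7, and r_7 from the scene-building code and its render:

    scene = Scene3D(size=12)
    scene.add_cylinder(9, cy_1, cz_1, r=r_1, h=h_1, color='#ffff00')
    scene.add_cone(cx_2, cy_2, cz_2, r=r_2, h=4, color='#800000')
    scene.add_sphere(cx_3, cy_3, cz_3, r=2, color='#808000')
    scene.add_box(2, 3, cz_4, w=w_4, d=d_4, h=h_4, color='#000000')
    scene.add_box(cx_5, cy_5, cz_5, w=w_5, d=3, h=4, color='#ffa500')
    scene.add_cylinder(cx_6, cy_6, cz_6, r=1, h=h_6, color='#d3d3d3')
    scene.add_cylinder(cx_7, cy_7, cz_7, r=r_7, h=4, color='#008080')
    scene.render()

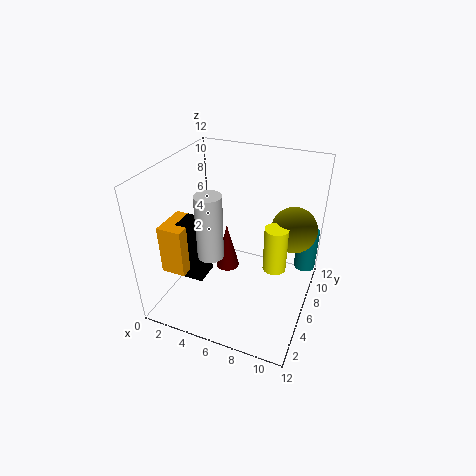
cy_1 = 7
cz_1 = 3
r_1 = 1
h_1 = 4
cx_2 = 5
cy_2 = 6
cz_2 = 3
r_2 = 1
cx_3 = 10
cy_3 = 9
cz_3 = 6
cz_4 = 3
w_4 = 2
d_4 = 2
h_4 = 5
cx_5 = 1
cy_5 = 2
cz_5 = 4
w_5 = 2
cx_6 = 5
cy_6 = 3
cz_6 = 6
h_6 = 5
cx_7 = 11
cy_7 = 11
cz_7 = 1
r_7 = 1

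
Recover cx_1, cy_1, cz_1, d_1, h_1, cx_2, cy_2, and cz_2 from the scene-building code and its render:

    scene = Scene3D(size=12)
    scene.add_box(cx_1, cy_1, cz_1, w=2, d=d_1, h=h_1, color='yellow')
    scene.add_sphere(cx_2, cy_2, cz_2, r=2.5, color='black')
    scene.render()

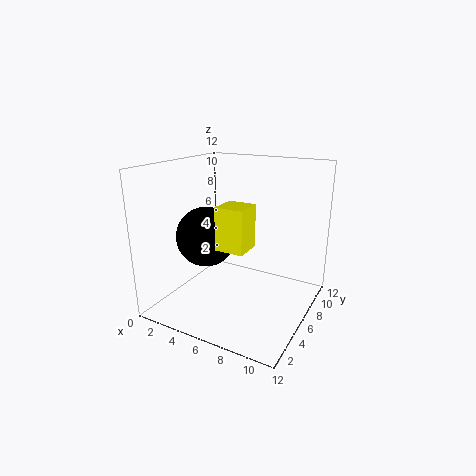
cx_1 = 7
cy_1 = 1
cz_1 = 7
d_1 = 2
h_1 = 3
cx_2 = 3.5
cy_2 = 5
cz_2 = 6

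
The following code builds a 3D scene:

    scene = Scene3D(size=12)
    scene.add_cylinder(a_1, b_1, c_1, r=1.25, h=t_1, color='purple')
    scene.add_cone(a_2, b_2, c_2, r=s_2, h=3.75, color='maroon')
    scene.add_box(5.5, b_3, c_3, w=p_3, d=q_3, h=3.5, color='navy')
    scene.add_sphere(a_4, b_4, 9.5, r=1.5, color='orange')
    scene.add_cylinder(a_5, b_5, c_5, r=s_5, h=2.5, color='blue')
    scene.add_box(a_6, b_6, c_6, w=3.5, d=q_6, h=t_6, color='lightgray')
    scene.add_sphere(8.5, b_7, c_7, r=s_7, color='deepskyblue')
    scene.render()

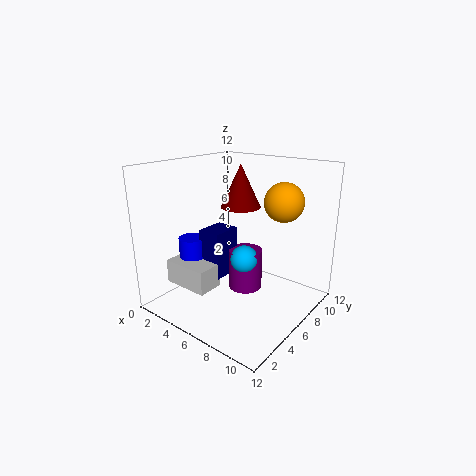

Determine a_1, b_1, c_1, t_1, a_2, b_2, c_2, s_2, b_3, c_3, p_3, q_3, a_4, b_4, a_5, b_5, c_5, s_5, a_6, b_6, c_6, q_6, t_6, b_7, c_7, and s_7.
a_1 = 8.25; b_1 = 4; c_1 = 3.25; t_1 = 3; a_2 = 4.75; b_2 = 8; c_2 = 8; s_2 = 1.75; b_3 = 2; c_3 = 4.25; p_3 = 1.75; q_3 = 2.25; a_4 = 9.75; b_4 = 6.75; a_5 = 4.75; b_5 = 2; c_5 = 4.5; s_5 = 1; a_6 = 3.75; b_6 = 0.25; c_6 = 3.75; q_6 = 2; t_6 = 1.75; b_7 = 3.5; c_7 = 5.75; s_7 = 1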